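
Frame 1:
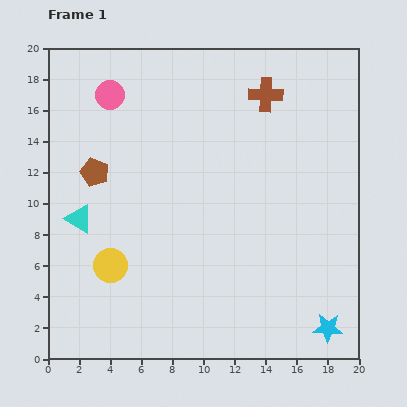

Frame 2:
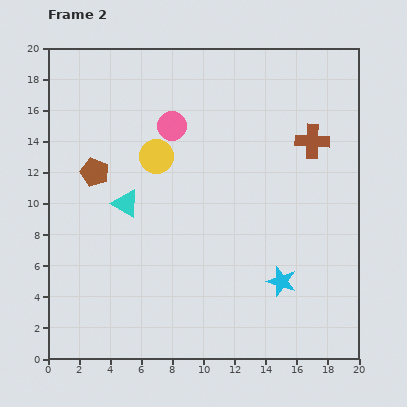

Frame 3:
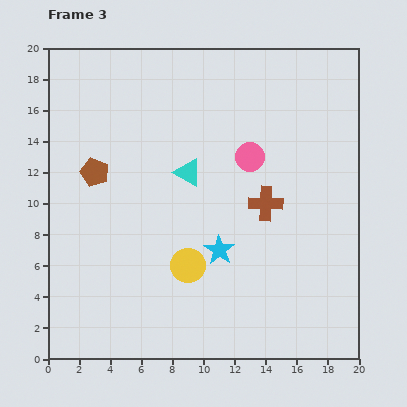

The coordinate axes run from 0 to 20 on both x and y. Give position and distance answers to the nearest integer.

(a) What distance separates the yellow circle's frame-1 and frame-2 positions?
8

The yellow circle moved from (4, 6) to (7, 13), a distance of √(3² + 7²) ≈ 8.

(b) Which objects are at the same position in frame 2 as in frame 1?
the brown pentagon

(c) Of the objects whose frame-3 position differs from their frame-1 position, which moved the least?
the yellow circle

(moved 5)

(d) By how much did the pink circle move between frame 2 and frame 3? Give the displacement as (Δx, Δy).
(5, -2)

The pink circle was at (8, 15) in frame 2 and (13, 13) in frame 3.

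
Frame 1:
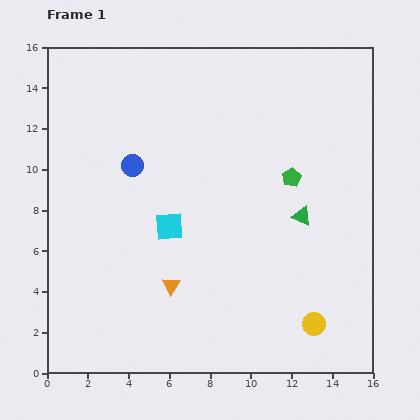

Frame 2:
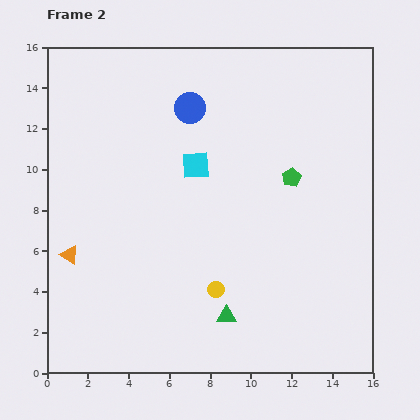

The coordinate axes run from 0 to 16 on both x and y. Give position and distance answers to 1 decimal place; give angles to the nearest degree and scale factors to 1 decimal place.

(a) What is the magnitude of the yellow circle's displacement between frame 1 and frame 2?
5.1

The yellow circle moved from (13.1, 2.4) to (8.3, 4.1), a distance of √(4.8² + 1.7²) ≈ 5.1.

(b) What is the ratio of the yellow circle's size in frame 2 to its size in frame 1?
0.8×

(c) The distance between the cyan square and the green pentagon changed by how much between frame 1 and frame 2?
-1.8

Distance in frame 1: 6.5. Distance in frame 2: 4.7.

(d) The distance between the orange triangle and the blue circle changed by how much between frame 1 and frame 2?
+3.1

Distance in frame 1: 6.2. Distance in frame 2: 9.3.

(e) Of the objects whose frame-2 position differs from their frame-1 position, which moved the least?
the cyan square

(moved 3.3)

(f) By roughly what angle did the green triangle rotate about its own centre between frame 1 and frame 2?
23° counter-clockwise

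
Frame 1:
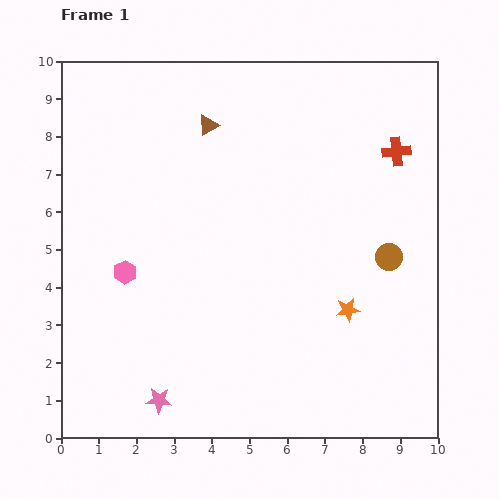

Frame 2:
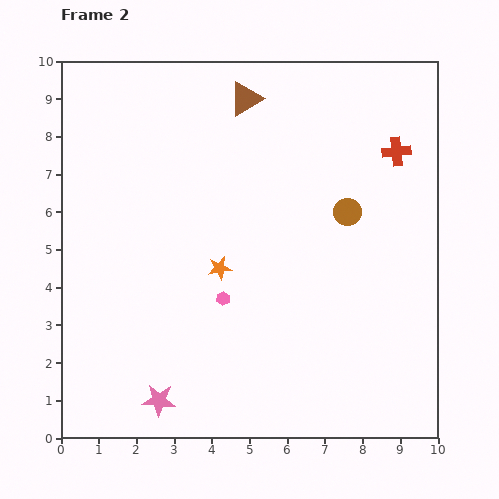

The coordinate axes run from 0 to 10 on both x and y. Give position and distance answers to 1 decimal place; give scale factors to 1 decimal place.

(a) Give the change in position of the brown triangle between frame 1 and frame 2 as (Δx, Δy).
(1.0, 0.7)

The brown triangle was at (3.9, 8.3) in frame 1 and (4.9, 9.0) in frame 2.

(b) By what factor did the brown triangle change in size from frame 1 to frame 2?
1.7×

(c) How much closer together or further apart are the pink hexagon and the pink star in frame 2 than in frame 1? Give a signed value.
-0.3

Distance in frame 1: 3.5. Distance in frame 2: 3.2.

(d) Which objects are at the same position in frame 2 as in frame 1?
the pink star, the red cross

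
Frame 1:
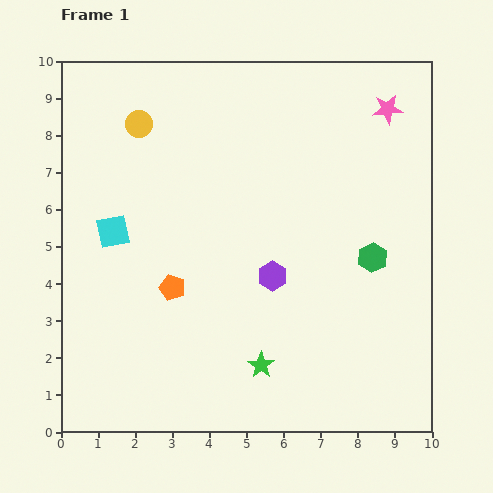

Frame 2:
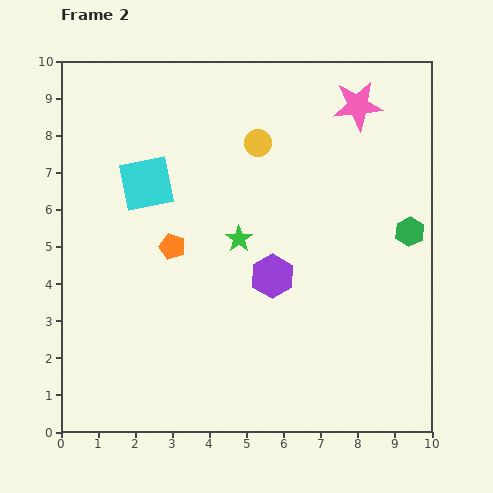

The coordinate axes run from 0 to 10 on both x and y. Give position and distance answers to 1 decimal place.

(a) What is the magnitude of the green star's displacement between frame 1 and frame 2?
3.5

The green star moved from (5.4, 1.8) to (4.8, 5.2), a distance of √(0.6² + 3.4²) ≈ 3.5.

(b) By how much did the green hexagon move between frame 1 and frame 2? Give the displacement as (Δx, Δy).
(1.0, 0.7)

The green hexagon was at (8.4, 4.7) in frame 1 and (9.4, 5.4) in frame 2.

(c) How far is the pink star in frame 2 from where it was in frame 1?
0.8

The pink star moved from (8.8, 8.7) to (8.0, 8.8), a distance of √(0.8² + 0.1²) ≈ 0.8.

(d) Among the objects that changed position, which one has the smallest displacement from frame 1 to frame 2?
the pink star

(moved 0.8)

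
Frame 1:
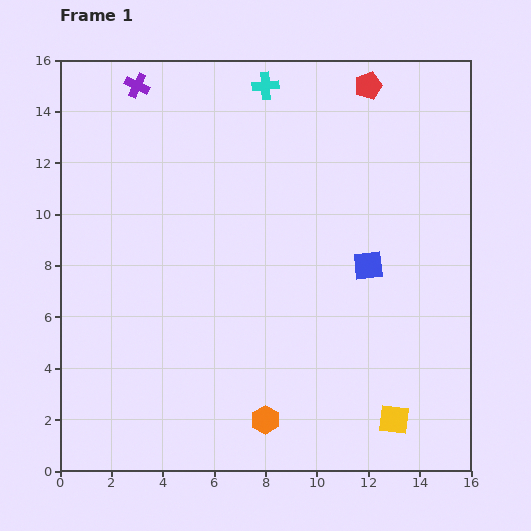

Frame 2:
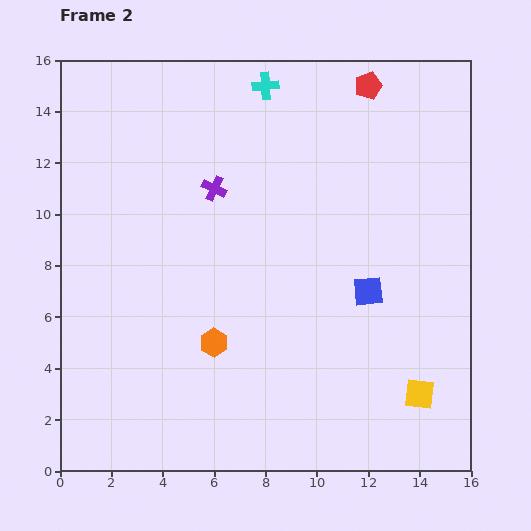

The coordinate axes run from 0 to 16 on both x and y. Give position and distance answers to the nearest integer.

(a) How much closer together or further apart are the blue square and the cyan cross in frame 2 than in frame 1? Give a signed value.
+1

Distance in frame 1: 8. Distance in frame 2: 9.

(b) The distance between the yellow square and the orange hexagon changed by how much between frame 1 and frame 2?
+3

Distance in frame 1: 5. Distance in frame 2: 8.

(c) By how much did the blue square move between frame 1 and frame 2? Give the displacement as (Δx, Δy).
(0, -1)

The blue square was at (12, 8) in frame 1 and (12, 7) in frame 2.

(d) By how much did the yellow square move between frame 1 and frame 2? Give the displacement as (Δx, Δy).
(1, 1)

The yellow square was at (13, 2) in frame 1 and (14, 3) in frame 2.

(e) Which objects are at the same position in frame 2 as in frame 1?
the cyan cross, the red pentagon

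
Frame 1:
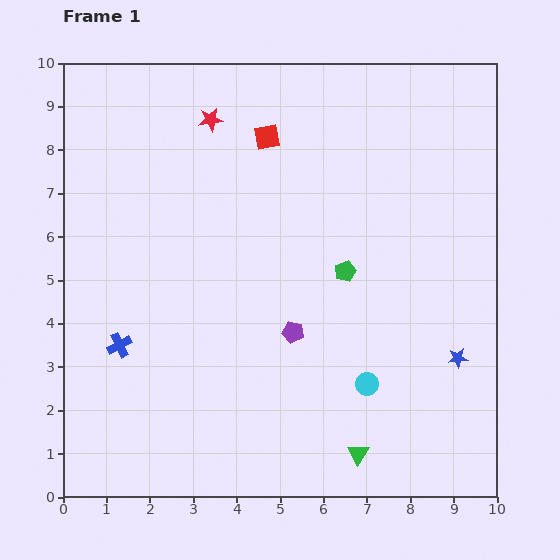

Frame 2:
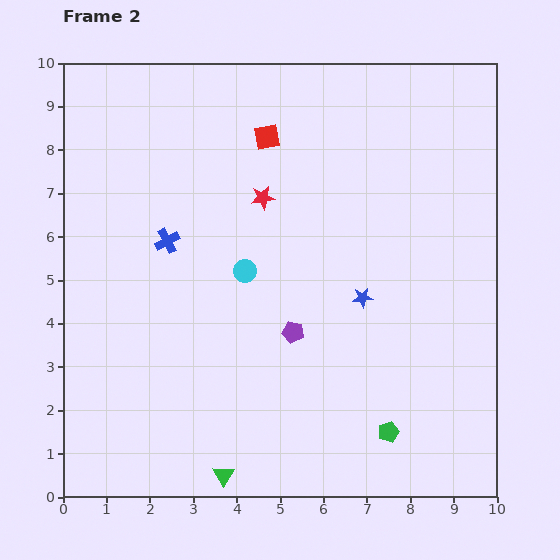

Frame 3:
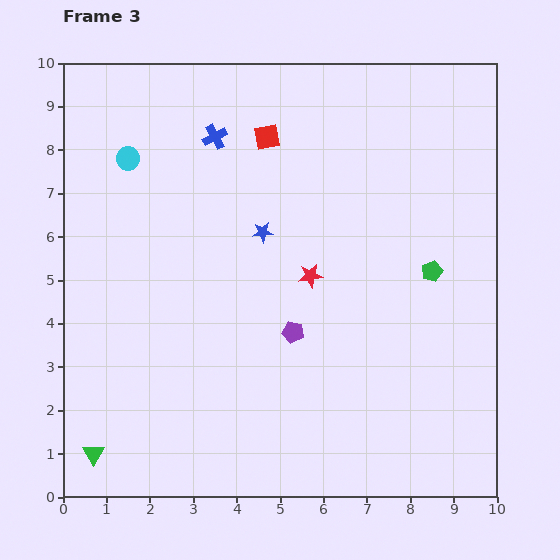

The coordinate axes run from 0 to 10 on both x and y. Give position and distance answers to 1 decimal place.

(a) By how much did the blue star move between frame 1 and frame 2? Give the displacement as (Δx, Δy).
(-2.2, 1.4)

The blue star was at (9.1, 3.2) in frame 1 and (6.9, 4.6) in frame 2.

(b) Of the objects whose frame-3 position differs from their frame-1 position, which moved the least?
the green pentagon

(moved 2.0)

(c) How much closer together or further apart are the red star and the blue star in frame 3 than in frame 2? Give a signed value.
-1.8

Distance in frame 2: 3.3. Distance in frame 3: 1.5.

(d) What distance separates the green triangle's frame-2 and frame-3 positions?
3.0

The green triangle moved from (3.7, 0.5) to (0.7, 1.0), a distance of √(3.0² + 0.5²) ≈ 3.0.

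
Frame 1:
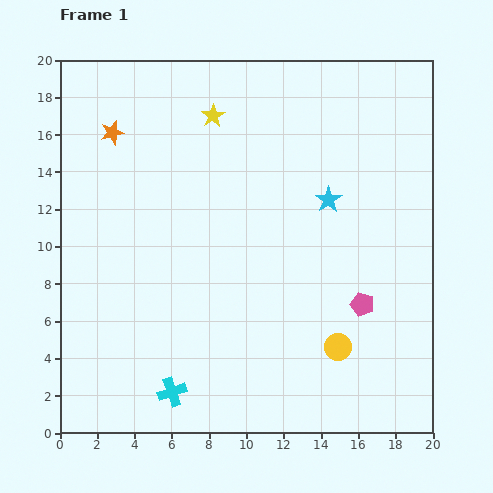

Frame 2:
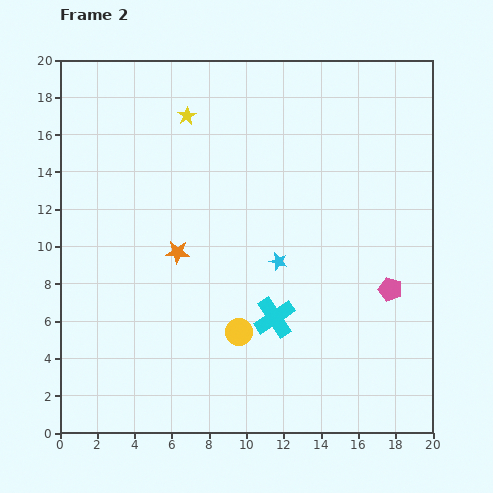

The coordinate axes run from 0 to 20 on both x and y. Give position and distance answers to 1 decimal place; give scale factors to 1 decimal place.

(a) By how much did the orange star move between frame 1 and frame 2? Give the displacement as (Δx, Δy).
(3.5, -6.4)

The orange star was at (2.8, 16.1) in frame 1 and (6.3, 9.7) in frame 2.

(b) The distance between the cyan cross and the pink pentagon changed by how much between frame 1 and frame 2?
-4.8

Distance in frame 1: 11.2. Distance in frame 2: 6.4.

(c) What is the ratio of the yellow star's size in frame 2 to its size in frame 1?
0.8×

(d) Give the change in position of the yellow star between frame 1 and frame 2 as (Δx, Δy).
(-1.4, 0.0)

The yellow star was at (8.2, 17.0) in frame 1 and (6.8, 17.0) in frame 2.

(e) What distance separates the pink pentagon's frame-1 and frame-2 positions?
1.7

The pink pentagon moved from (16.2, 6.9) to (17.7, 7.7), a distance of √(1.5² + 0.8²) ≈ 1.7.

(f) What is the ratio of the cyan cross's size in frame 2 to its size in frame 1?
1.4×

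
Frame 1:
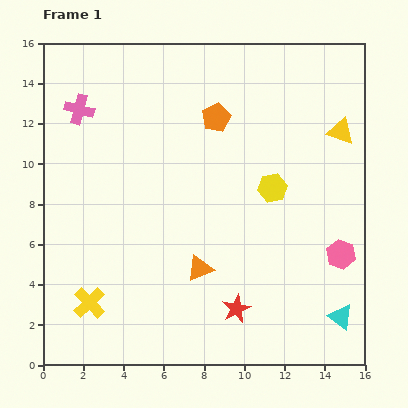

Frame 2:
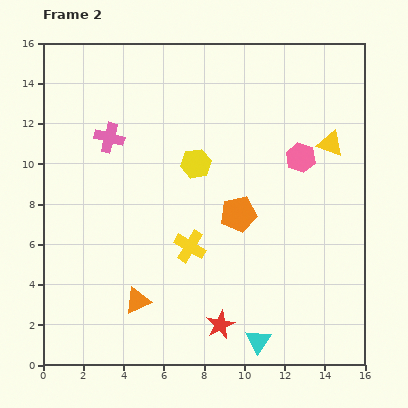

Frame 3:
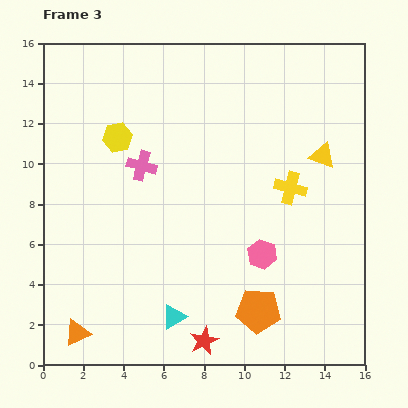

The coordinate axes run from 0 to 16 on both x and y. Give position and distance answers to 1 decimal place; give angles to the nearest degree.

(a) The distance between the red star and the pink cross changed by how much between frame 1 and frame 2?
-1.8

Distance in frame 1: 12.6. Distance in frame 2: 10.8.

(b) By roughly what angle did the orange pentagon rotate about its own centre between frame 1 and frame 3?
30° clockwise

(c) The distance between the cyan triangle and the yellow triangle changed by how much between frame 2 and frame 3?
+0.5

Distance in frame 2: 10.4. Distance in frame 3: 10.9.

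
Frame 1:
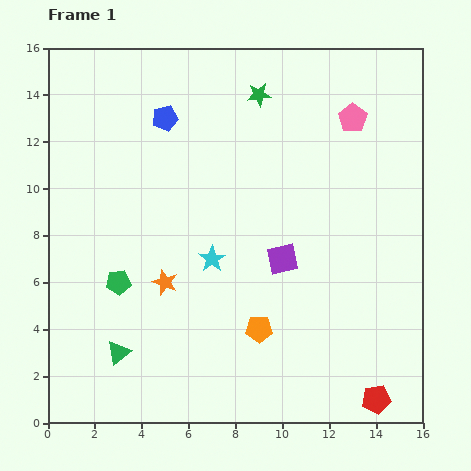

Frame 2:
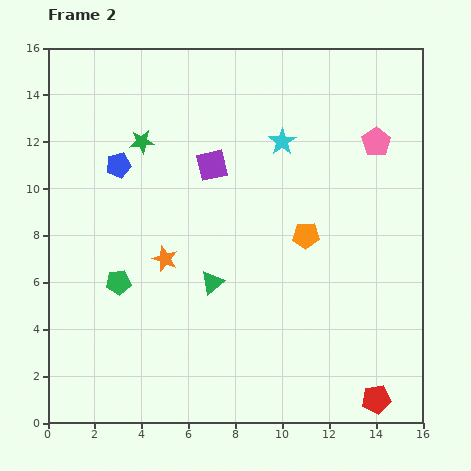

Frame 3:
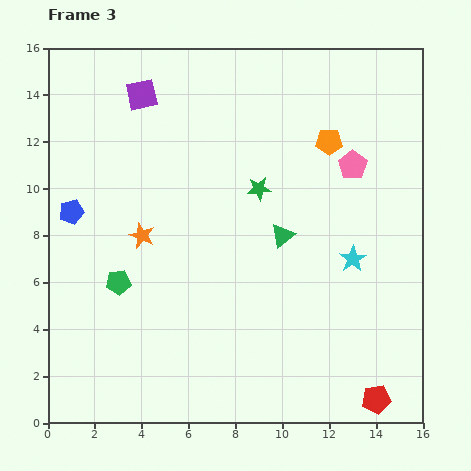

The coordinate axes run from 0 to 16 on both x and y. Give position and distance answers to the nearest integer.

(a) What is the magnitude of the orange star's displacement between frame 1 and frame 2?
1

The orange star moved from (5, 6) to (5, 7), a distance of √(0² + 1²) ≈ 1.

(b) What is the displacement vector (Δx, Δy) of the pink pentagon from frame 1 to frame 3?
(0, -2)

The pink pentagon was at (13, 13) in frame 1 and (13, 11) in frame 3.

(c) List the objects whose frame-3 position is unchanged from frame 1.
the red pentagon, the green pentagon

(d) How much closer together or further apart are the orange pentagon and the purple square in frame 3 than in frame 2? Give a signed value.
+3

Distance in frame 2: 5. Distance in frame 3: 8.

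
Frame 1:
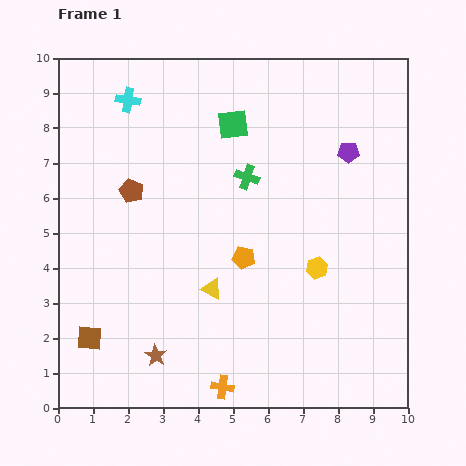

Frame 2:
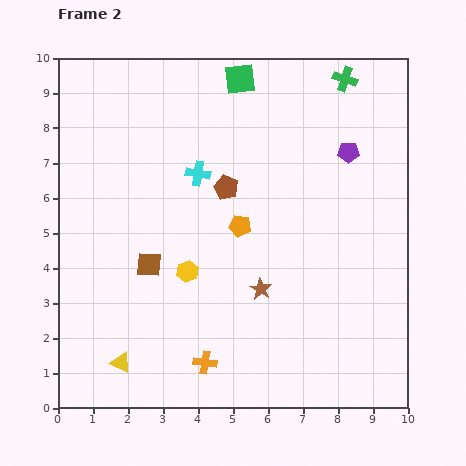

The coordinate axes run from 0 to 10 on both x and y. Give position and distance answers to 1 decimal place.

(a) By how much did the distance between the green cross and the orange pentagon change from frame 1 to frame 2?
+2.9

Distance in frame 1: 2.3. Distance in frame 2: 5.2.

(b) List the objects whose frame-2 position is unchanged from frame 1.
the purple pentagon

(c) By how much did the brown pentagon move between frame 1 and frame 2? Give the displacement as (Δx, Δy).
(2.7, 0.1)

The brown pentagon was at (2.1, 6.2) in frame 1 and (4.8, 6.3) in frame 2.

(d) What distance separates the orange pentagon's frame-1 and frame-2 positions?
0.9

The orange pentagon moved from (5.3, 4.3) to (5.2, 5.2), a distance of √(0.1² + 0.9²) ≈ 0.9.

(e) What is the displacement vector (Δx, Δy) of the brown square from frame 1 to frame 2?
(1.7, 2.1)

The brown square was at (0.9, 2.0) in frame 1 and (2.6, 4.1) in frame 2.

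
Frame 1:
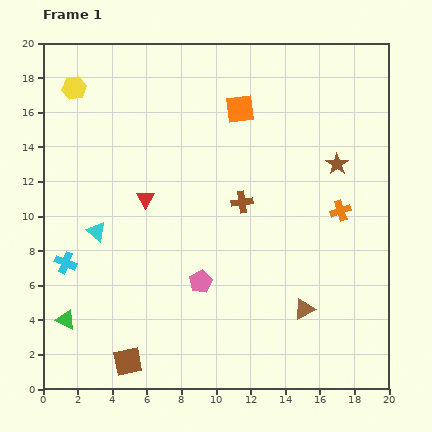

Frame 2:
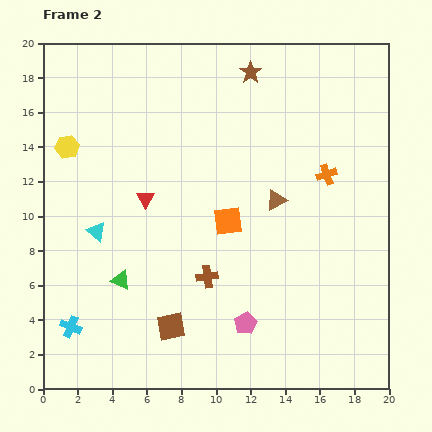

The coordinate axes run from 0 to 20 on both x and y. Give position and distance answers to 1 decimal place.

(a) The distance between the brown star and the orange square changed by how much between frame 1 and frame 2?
+2.3

Distance in frame 1: 6.4. Distance in frame 2: 8.7.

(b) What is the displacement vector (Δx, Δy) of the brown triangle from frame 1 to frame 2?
(-1.6, 6.3)

The brown triangle was at (15.1, 4.6) in frame 1 and (13.5, 10.9) in frame 2.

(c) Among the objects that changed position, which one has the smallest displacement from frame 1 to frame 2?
the orange cross

(moved 2.2)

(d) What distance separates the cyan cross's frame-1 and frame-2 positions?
3.7

The cyan cross moved from (1.3, 7.3) to (1.6, 3.6), a distance of √(0.3² + 3.7²) ≈ 3.7.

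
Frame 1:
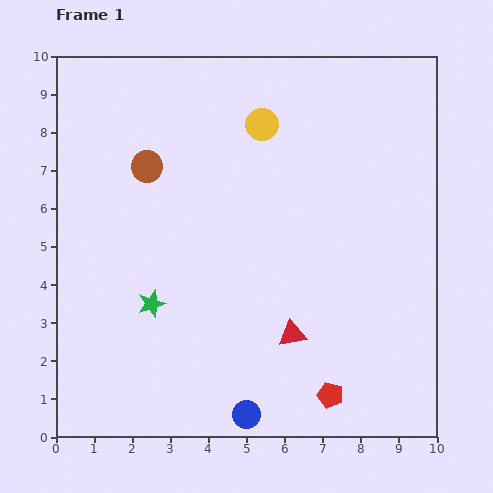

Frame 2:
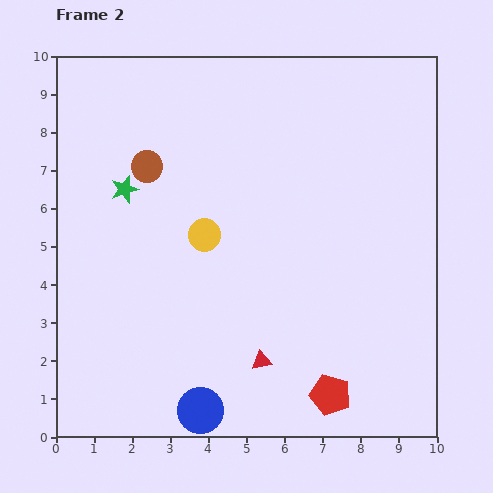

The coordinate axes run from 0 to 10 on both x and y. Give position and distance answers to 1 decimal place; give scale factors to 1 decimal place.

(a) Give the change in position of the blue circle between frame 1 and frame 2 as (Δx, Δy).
(-1.2, 0.1)

The blue circle was at (5.0, 0.6) in frame 1 and (3.8, 0.7) in frame 2.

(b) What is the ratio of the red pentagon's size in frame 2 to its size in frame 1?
1.6×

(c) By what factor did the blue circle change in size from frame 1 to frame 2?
1.7×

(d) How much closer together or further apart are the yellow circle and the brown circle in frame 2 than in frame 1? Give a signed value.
-0.9

Distance in frame 1: 3.2. Distance in frame 2: 2.3.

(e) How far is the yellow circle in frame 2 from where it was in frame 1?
3.3

The yellow circle moved from (5.4, 8.2) to (3.9, 5.3), a distance of √(1.5² + 2.9²) ≈ 3.3.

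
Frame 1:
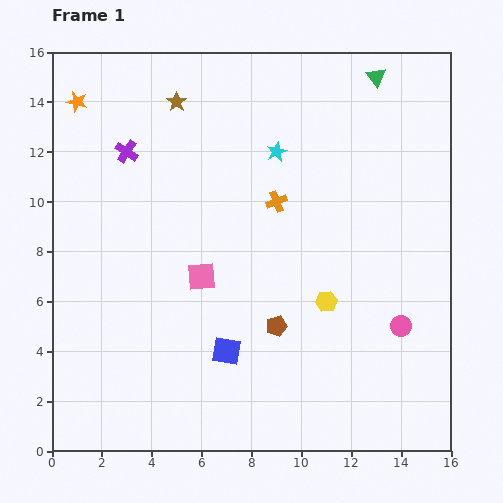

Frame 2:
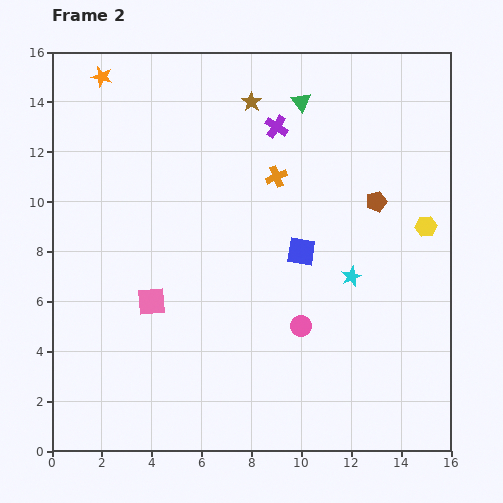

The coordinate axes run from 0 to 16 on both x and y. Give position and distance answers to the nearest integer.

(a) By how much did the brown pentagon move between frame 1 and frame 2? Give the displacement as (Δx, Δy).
(4, 5)

The brown pentagon was at (9, 5) in frame 1 and (13, 10) in frame 2.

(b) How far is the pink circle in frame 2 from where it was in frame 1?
4

The pink circle moved from (14, 5) to (10, 5), a distance of √(4² + 0²) ≈ 4.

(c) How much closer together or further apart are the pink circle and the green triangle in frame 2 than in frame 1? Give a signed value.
-1

Distance in frame 1: 10. Distance in frame 2: 9.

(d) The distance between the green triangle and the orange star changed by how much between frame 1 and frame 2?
-4

Distance in frame 1: 12. Distance in frame 2: 8.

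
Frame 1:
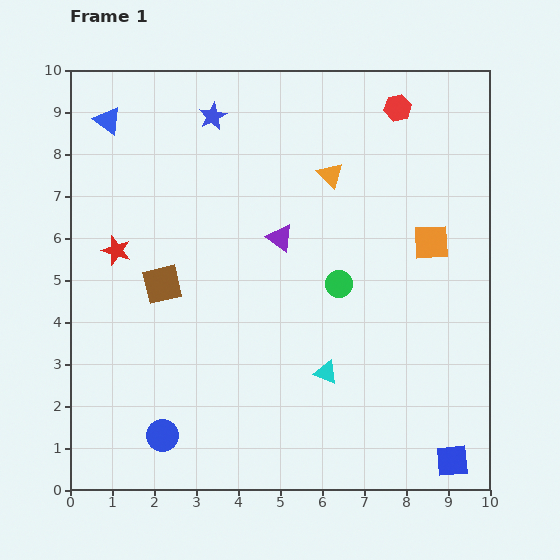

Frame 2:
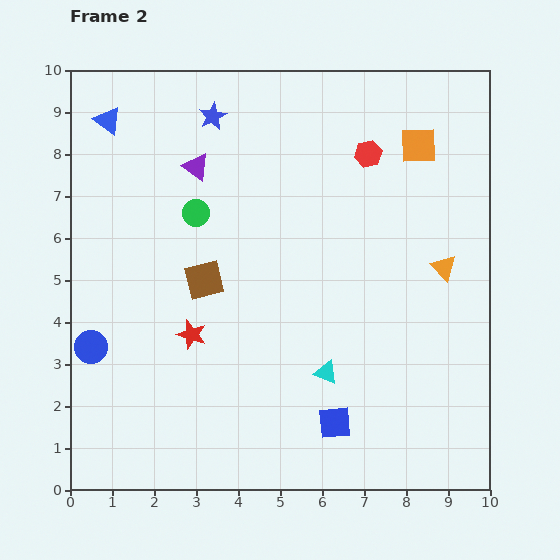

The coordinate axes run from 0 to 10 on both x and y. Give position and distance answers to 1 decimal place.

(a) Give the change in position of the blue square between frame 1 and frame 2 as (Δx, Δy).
(-2.8, 0.9)

The blue square was at (9.1, 0.7) in frame 1 and (6.3, 1.6) in frame 2.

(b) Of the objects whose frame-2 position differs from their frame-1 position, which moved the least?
the brown square

(moved 1.0)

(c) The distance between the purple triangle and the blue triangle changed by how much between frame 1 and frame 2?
-2.6

Distance in frame 1: 5.0. Distance in frame 2: 2.4.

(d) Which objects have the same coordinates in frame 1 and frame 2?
the blue triangle, the cyan triangle, the blue star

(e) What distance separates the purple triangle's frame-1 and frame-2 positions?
2.6

The purple triangle moved from (5.0, 6.0) to (3.0, 7.7), a distance of √(2.0² + 1.7²) ≈ 2.6.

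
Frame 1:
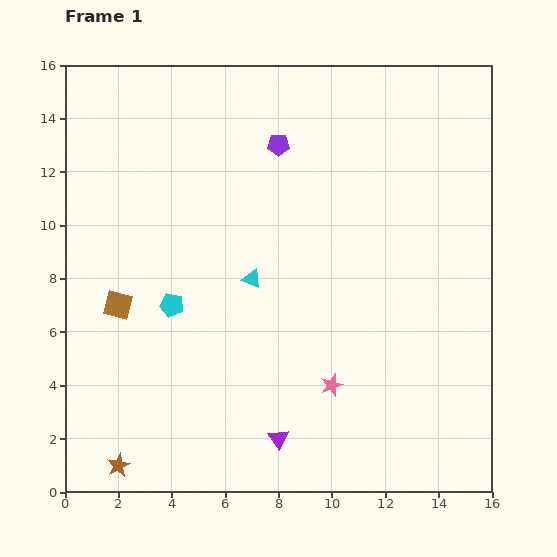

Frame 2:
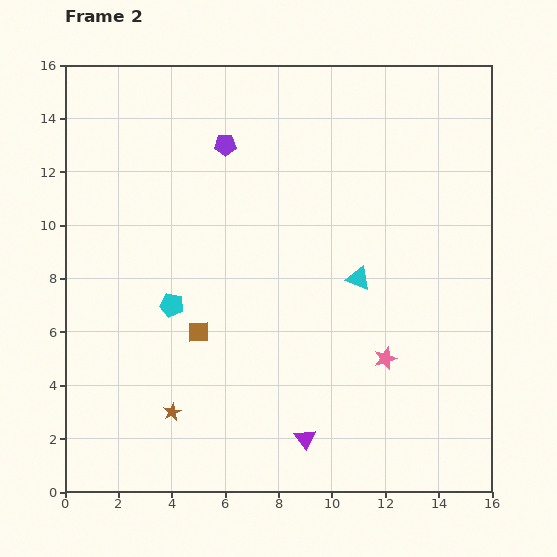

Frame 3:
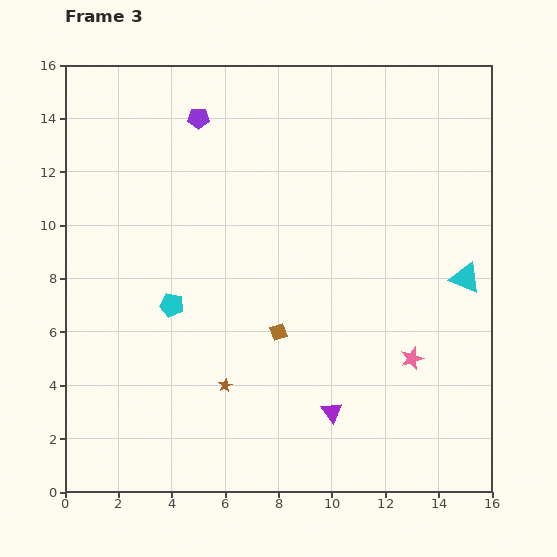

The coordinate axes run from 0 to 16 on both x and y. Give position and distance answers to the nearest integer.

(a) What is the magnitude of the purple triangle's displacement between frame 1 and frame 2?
1

The purple triangle moved from (8, 2) to (9, 2), a distance of √(1² + 0²) ≈ 1.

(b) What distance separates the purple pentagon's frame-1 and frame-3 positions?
3

The purple pentagon moved from (8, 13) to (5, 14), a distance of √(3² + 1²) ≈ 3.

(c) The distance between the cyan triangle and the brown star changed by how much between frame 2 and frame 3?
+1

Distance in frame 2: 9. Distance in frame 3: 10.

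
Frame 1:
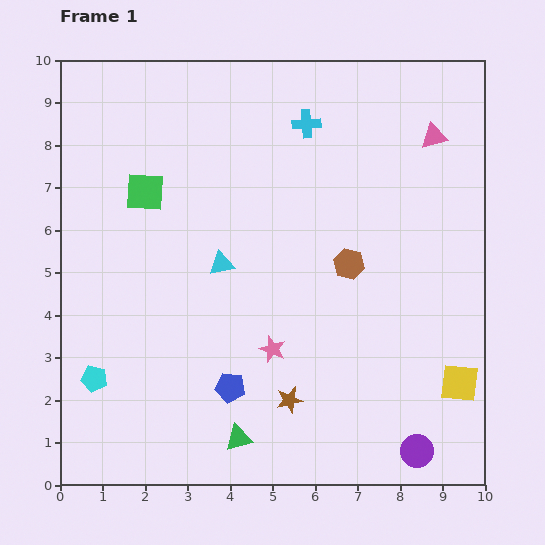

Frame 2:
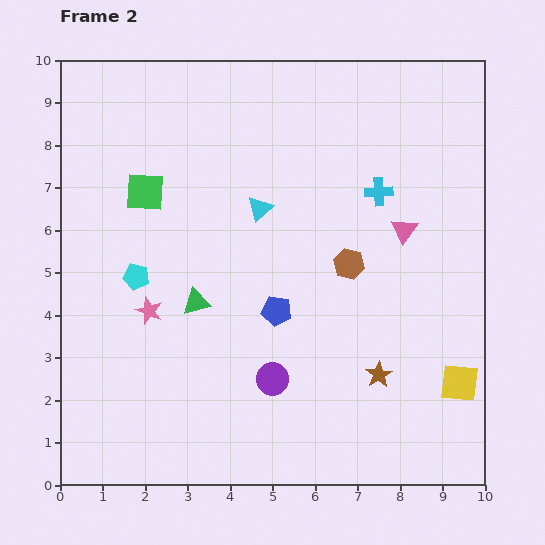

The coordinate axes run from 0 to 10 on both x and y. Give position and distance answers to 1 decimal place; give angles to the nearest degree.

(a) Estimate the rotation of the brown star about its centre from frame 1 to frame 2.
19° counter-clockwise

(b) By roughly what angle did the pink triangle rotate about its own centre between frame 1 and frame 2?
41° counter-clockwise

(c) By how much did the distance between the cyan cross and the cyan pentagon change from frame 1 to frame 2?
-1.8

Distance in frame 1: 7.8. Distance in frame 2: 6.0.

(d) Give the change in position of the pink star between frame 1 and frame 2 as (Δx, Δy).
(-2.9, 0.9)

The pink star was at (5.0, 3.2) in frame 1 and (2.1, 4.1) in frame 2.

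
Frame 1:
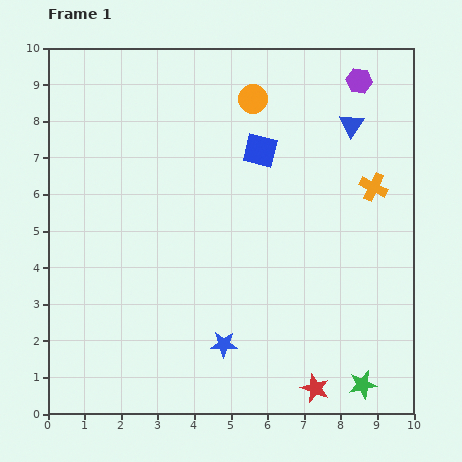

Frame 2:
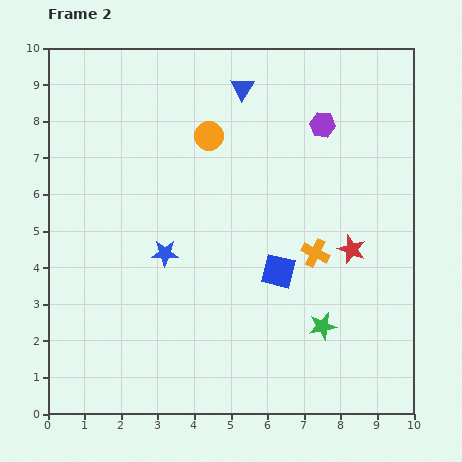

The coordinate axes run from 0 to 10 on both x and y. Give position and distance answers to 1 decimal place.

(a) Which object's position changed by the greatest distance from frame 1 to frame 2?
the red star

(moved 3.9; next 3.3)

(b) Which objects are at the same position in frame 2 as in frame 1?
none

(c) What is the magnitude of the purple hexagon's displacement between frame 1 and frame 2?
1.6

The purple hexagon moved from (8.5, 9.1) to (7.5, 7.9), a distance of √(1.0² + 1.2²) ≈ 1.6.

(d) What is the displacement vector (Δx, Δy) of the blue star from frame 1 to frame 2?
(-1.6, 2.5)

The blue star was at (4.8, 1.9) in frame 1 and (3.2, 4.4) in frame 2.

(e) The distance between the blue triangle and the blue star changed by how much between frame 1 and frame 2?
-1.9

Distance in frame 1: 6.9. Distance in frame 2: 5.0.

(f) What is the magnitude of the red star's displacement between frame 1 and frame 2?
3.9

The red star moved from (7.3, 0.7) to (8.3, 4.5), a distance of √(1.0² + 3.8²) ≈ 3.9.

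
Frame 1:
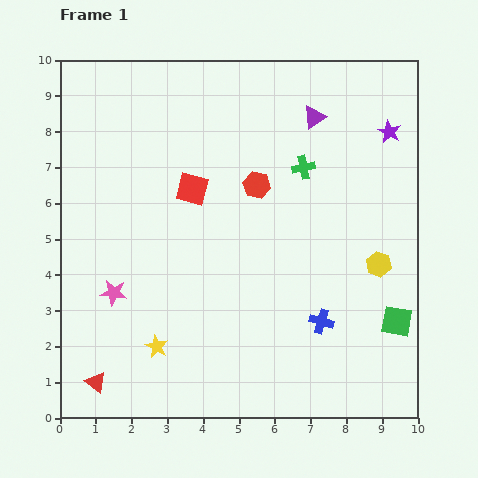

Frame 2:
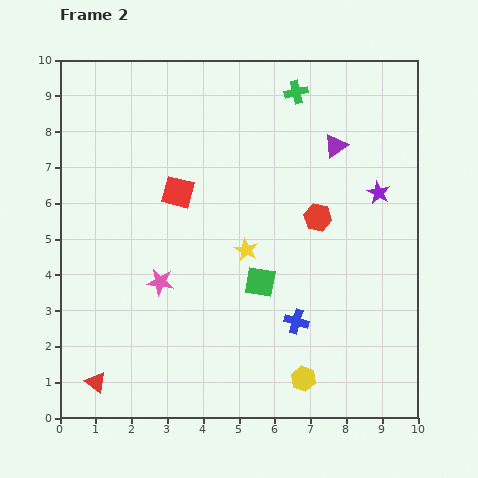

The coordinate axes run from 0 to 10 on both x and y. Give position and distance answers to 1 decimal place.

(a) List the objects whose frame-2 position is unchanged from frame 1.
the red triangle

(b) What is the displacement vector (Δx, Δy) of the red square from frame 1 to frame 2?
(-0.4, -0.1)

The red square was at (3.7, 6.4) in frame 1 and (3.3, 6.3) in frame 2.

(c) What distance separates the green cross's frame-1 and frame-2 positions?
2.1

The green cross moved from (6.8, 7.0) to (6.6, 9.1), a distance of √(0.2² + 2.1²) ≈ 2.1.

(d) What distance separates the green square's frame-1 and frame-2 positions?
4.0

The green square moved from (9.4, 2.7) to (5.6, 3.8), a distance of √(3.8² + 1.1²) ≈ 4.0.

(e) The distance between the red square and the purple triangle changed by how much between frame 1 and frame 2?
+0.7

Distance in frame 1: 3.9. Distance in frame 2: 4.6.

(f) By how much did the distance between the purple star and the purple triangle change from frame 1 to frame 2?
-0.3

Distance in frame 1: 2.1. Distance in frame 2: 1.8.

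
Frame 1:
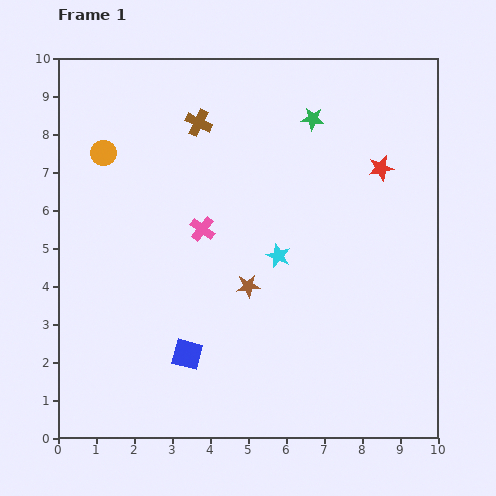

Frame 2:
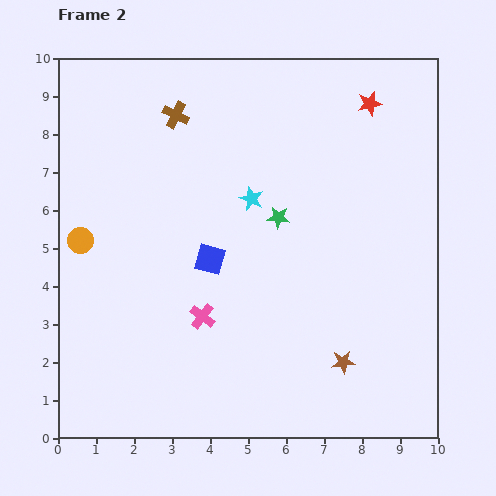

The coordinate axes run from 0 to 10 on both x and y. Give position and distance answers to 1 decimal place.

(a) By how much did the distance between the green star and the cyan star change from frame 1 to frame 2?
-2.8

Distance in frame 1: 3.7. Distance in frame 2: 0.9.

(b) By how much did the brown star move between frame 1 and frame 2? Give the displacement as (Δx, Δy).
(2.5, -2.0)

The brown star was at (5.0, 4.0) in frame 1 and (7.5, 2.0) in frame 2.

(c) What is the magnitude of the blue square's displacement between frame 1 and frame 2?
2.6

The blue square moved from (3.4, 2.2) to (4.0, 4.7), a distance of √(0.6² + 2.5²) ≈ 2.6.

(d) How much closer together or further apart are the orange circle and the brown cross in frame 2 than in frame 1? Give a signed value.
+1.5

Distance in frame 1: 2.6. Distance in frame 2: 4.1.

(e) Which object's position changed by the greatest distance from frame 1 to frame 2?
the brown star

(moved 3.2; next 2.8)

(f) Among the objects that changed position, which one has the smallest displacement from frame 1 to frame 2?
the brown cross

(moved 0.6)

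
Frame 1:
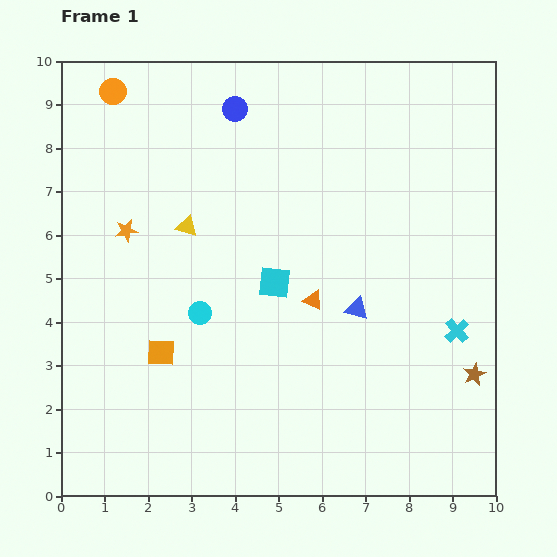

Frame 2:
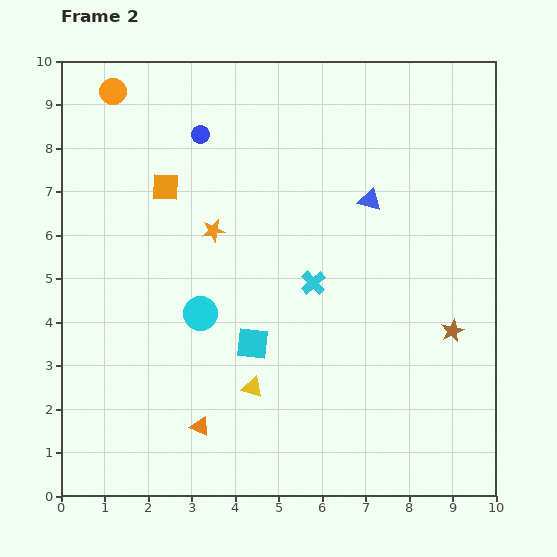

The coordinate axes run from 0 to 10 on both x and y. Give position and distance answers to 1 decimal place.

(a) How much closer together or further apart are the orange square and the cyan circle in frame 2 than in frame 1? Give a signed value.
+1.7

Distance in frame 1: 1.3. Distance in frame 2: 3.0.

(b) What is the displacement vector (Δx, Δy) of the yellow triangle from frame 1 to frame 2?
(1.5, -3.7)

The yellow triangle was at (2.9, 6.2) in frame 1 and (4.4, 2.5) in frame 2.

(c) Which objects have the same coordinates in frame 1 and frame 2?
the cyan circle, the orange circle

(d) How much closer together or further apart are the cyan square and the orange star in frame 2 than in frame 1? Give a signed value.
-0.8

Distance in frame 1: 3.6. Distance in frame 2: 2.8.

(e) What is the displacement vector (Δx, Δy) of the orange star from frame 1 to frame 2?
(2.0, 0.0)

The orange star was at (1.5, 6.1) in frame 1 and (3.5, 6.1) in frame 2.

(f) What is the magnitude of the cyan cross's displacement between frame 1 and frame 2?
3.5

The cyan cross moved from (9.1, 3.8) to (5.8, 4.9), a distance of √(3.3² + 1.1²) ≈ 3.5.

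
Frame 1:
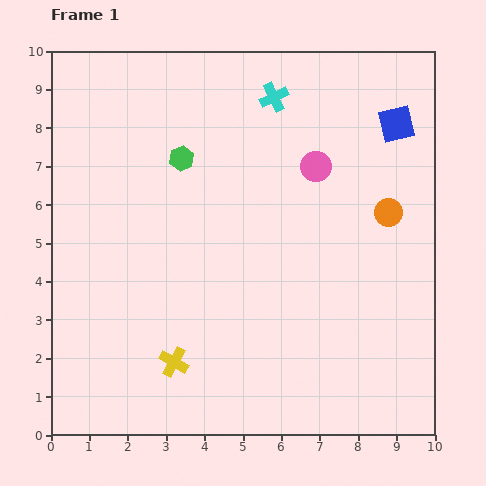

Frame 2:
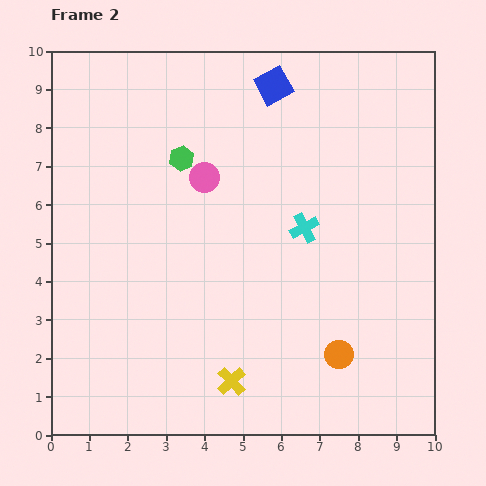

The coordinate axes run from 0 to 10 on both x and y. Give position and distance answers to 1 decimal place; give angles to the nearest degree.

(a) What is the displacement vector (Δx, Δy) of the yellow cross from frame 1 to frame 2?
(1.5, -0.5)

The yellow cross was at (3.2, 1.9) in frame 1 and (4.7, 1.4) in frame 2.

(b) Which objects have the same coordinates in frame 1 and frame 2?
the green hexagon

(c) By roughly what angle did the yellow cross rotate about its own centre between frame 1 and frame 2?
19° clockwise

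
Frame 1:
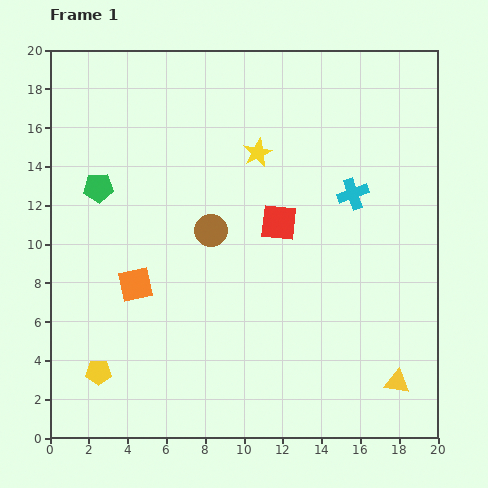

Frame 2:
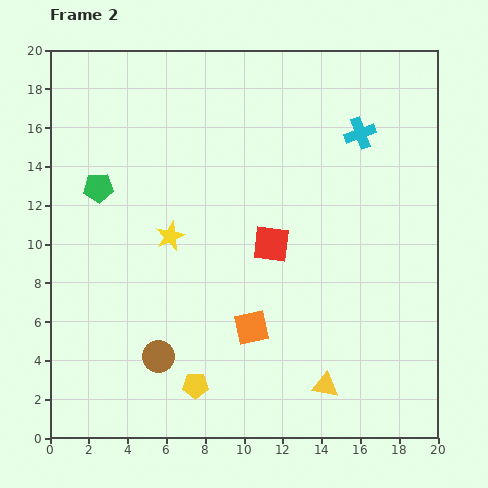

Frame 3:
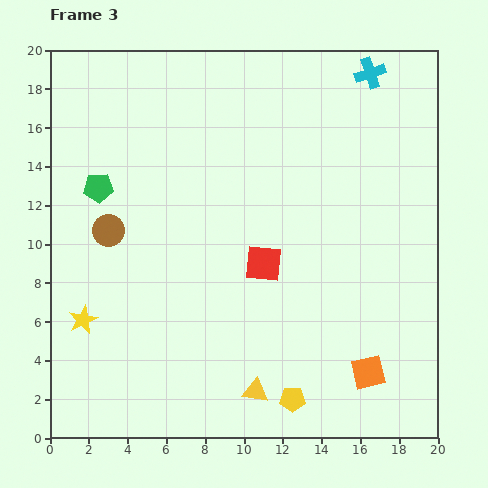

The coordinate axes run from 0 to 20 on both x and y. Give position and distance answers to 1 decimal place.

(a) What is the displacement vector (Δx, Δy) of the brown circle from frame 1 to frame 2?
(-2.7, -6.5)

The brown circle was at (8.3, 10.7) in frame 1 and (5.6, 4.2) in frame 2.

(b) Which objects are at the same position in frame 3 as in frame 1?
the green pentagon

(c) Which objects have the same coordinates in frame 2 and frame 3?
the green pentagon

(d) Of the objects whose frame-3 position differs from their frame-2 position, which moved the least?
the red square

(moved 1.1)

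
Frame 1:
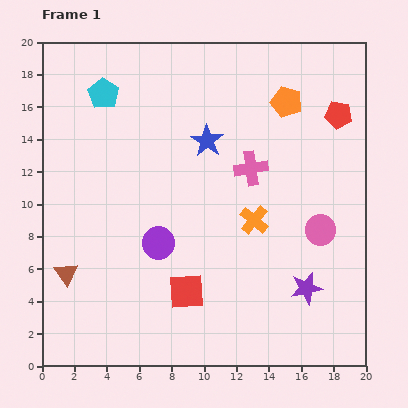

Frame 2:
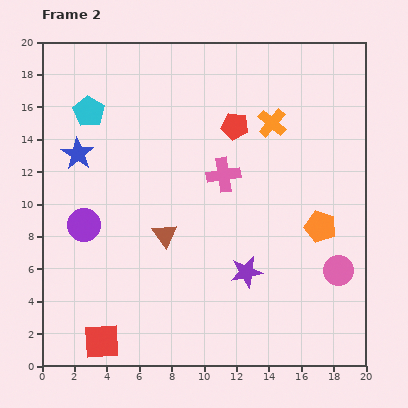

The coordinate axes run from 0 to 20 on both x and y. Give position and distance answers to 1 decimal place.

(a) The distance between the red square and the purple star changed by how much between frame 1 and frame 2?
+2.5

Distance in frame 1: 7.4. Distance in frame 2: 9.9.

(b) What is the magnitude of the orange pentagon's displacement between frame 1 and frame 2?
8.0

The orange pentagon moved from (15.1, 16.3) to (17.2, 8.6), a distance of √(2.1² + 7.7²) ≈ 8.0.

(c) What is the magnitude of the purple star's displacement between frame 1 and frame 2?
3.8

The purple star moved from (16.3, 4.8) to (12.6, 5.8), a distance of √(3.7² + 1.0²) ≈ 3.8.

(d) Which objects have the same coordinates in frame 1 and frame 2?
none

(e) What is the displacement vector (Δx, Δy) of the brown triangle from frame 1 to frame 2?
(6.1, 2.4)

The brown triangle was at (1.5, 5.7) in frame 1 and (7.6, 8.1) in frame 2.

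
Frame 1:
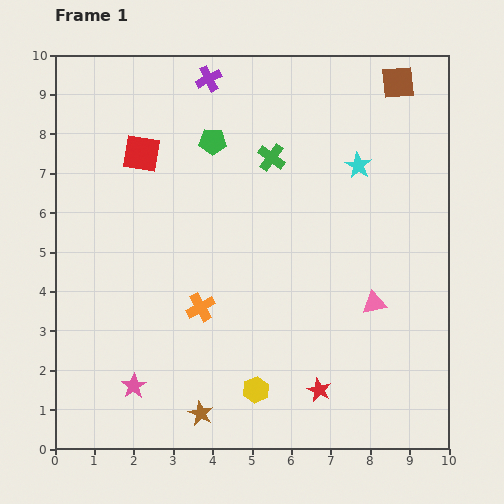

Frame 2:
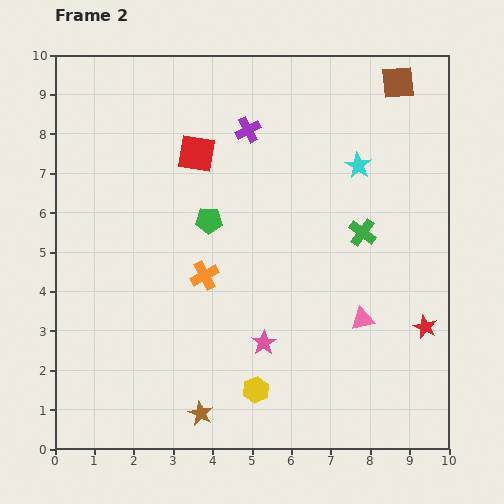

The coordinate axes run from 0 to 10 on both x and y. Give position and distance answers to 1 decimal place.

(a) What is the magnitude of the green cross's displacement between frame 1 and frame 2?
3.0

The green cross moved from (5.5, 7.4) to (7.8, 5.5), a distance of √(2.3² + 1.9²) ≈ 3.0.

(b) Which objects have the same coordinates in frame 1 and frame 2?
the yellow hexagon, the brown square, the brown star, the cyan star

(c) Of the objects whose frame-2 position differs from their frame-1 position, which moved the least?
the pink triangle

(moved 0.5)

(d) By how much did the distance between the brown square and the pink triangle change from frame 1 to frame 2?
+0.5

Distance in frame 1: 5.6. Distance in frame 2: 6.1.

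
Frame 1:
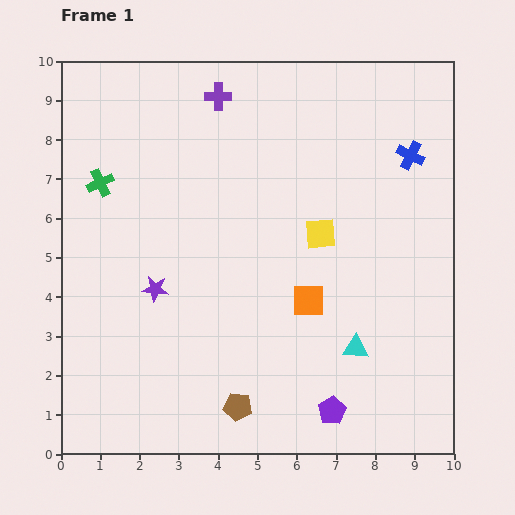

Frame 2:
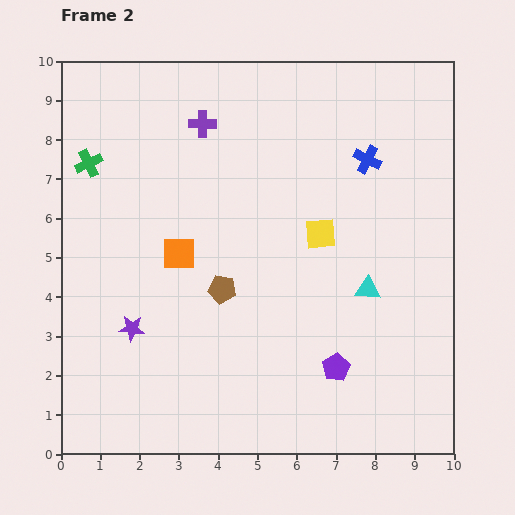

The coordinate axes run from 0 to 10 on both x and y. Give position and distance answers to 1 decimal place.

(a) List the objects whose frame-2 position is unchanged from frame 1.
the yellow square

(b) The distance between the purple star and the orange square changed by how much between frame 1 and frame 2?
-1.7

Distance in frame 1: 3.9. Distance in frame 2: 2.2.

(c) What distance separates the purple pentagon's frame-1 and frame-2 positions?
1.1

The purple pentagon moved from (6.9, 1.1) to (7.0, 2.2), a distance of √(0.1² + 1.1²) ≈ 1.1.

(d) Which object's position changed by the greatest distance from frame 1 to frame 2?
the orange square

(moved 3.5; next 3.0)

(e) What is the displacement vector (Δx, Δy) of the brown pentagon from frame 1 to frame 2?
(-0.4, 3.0)

The brown pentagon was at (4.5, 1.2) in frame 1 and (4.1, 4.2) in frame 2.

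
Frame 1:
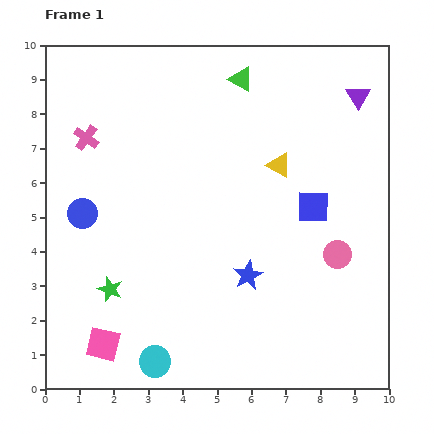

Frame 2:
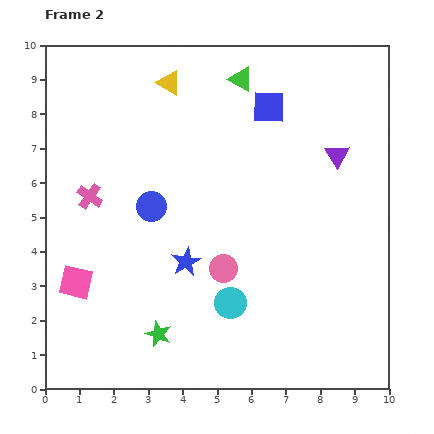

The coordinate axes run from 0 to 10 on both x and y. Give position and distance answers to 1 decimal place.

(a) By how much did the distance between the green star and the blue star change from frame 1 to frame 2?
-1.8

Distance in frame 1: 4.0. Distance in frame 2: 2.2.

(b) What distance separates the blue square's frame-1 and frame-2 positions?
3.2

The blue square moved from (7.8, 5.3) to (6.5, 8.2), a distance of √(1.3² + 2.9²) ≈ 3.2.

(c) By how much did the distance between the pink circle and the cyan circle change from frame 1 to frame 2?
-5.1

Distance in frame 1: 6.1. Distance in frame 2: 1.0.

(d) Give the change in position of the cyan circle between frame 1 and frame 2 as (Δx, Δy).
(2.2, 1.7)

The cyan circle was at (3.2, 0.8) in frame 1 and (5.4, 2.5) in frame 2.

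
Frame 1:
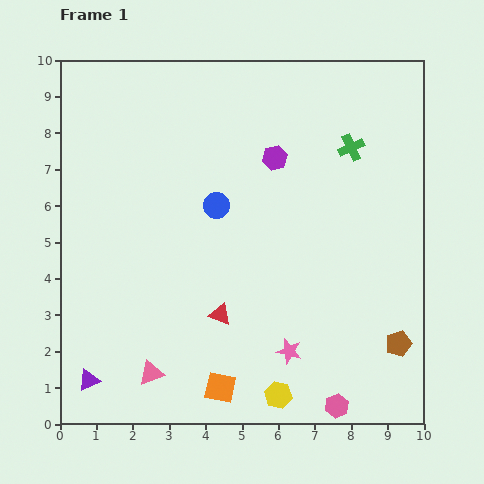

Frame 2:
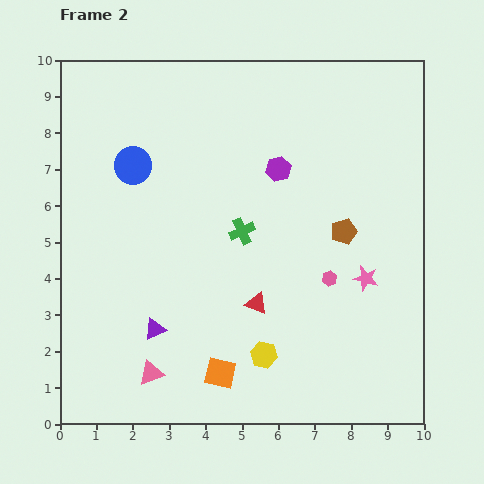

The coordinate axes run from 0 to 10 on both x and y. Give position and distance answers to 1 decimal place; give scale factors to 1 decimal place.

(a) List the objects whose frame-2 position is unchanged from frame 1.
the pink triangle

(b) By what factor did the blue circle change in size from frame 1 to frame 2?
1.4×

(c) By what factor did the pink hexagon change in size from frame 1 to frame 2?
0.6×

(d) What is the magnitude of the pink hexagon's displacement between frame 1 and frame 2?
3.5

The pink hexagon moved from (7.6, 0.5) to (7.4, 4.0), a distance of √(0.2² + 3.5²) ≈ 3.5.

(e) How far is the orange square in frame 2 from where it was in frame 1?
0.4

The orange square moved from (4.4, 1.0) to (4.4, 1.4), a distance of √(0.0² + 0.4²) ≈ 0.4.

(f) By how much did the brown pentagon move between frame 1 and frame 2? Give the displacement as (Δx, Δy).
(-1.5, 3.1)

The brown pentagon was at (9.3, 2.2) in frame 1 and (7.8, 5.3) in frame 2.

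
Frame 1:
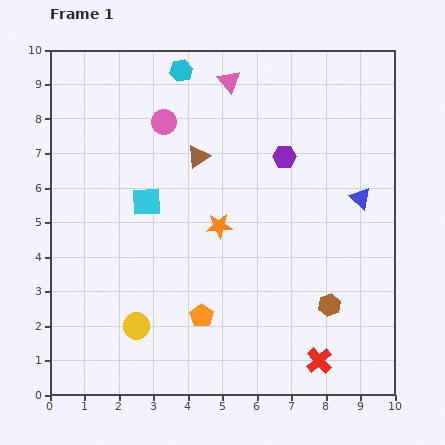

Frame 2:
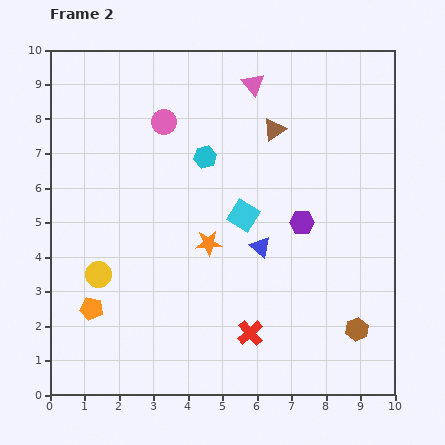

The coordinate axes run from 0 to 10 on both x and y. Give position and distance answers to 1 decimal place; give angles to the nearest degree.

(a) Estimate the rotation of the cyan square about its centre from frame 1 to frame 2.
35° clockwise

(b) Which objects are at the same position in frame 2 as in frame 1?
the pink circle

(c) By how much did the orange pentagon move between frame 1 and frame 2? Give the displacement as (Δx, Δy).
(-3.2, 0.2)

The orange pentagon was at (4.4, 2.3) in frame 1 and (1.2, 2.5) in frame 2.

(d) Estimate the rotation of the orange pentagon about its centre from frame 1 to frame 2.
21° counter-clockwise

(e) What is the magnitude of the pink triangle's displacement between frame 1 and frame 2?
0.7

The pink triangle moved from (5.2, 9.1) to (5.9, 9.0), a distance of √(0.7² + 0.1²) ≈ 0.7.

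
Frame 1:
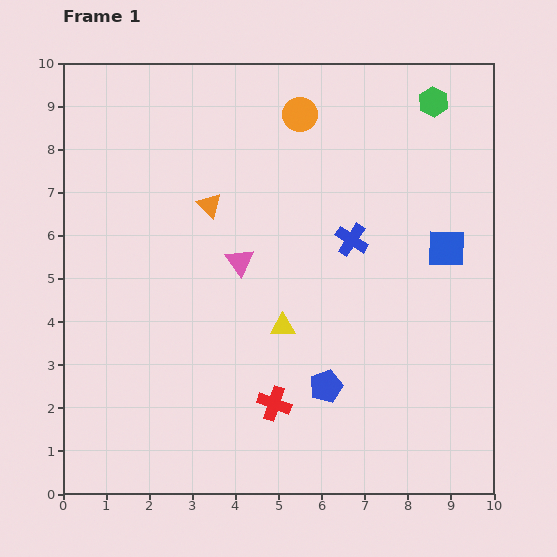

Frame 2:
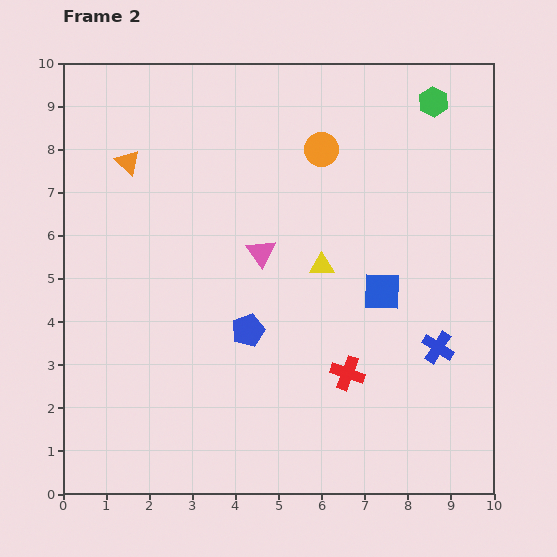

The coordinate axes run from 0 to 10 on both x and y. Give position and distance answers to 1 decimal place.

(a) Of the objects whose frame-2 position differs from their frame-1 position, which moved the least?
the pink triangle

(moved 0.5)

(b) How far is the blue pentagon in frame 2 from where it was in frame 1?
2.2

The blue pentagon moved from (6.1, 2.5) to (4.3, 3.8), a distance of √(1.8² + 1.3²) ≈ 2.2.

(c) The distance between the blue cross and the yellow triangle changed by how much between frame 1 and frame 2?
+0.7

Distance in frame 1: 2.6. Distance in frame 2: 3.3.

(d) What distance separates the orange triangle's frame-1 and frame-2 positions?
2.1

The orange triangle moved from (3.4, 6.7) to (1.5, 7.7), a distance of √(1.9² + 1.0²) ≈ 2.1.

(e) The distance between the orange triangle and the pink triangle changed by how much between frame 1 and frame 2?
+2.2

Distance in frame 1: 1.5. Distance in frame 2: 3.7.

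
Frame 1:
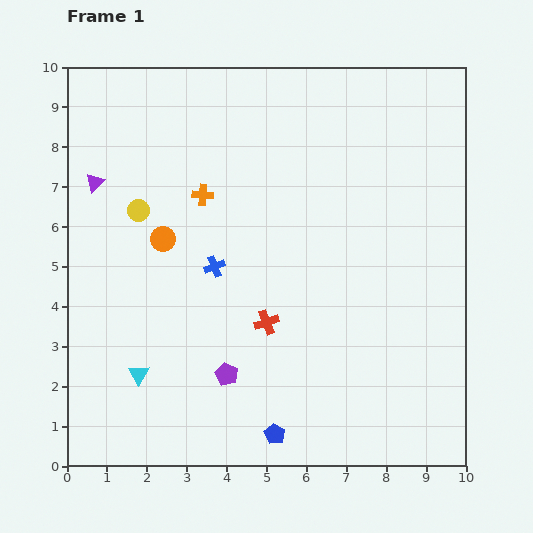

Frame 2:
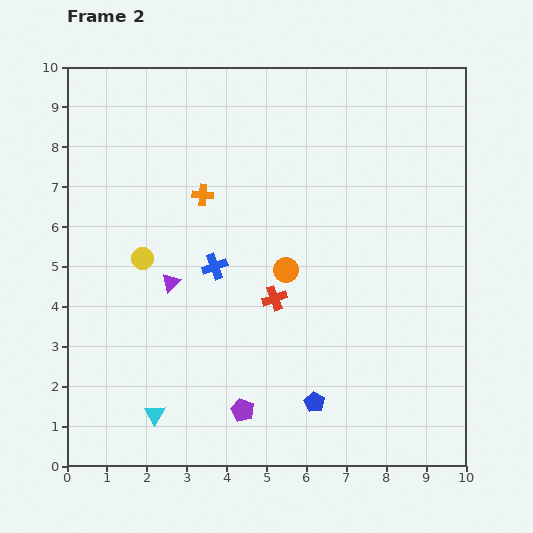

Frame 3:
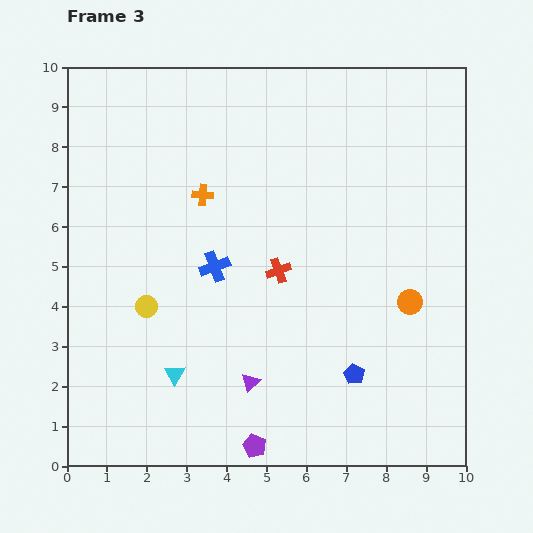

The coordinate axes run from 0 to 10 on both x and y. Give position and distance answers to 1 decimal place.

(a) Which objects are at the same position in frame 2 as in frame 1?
the orange cross, the blue cross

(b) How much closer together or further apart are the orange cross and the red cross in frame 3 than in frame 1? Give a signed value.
-0.9

Distance in frame 1: 3.6. Distance in frame 3: 2.7.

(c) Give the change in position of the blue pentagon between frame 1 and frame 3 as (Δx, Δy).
(2.0, 1.5)

The blue pentagon was at (5.2, 0.8) in frame 1 and (7.2, 2.3) in frame 3.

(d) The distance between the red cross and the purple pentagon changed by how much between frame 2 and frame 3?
+1.5

Distance in frame 2: 2.9. Distance in frame 3: 4.4.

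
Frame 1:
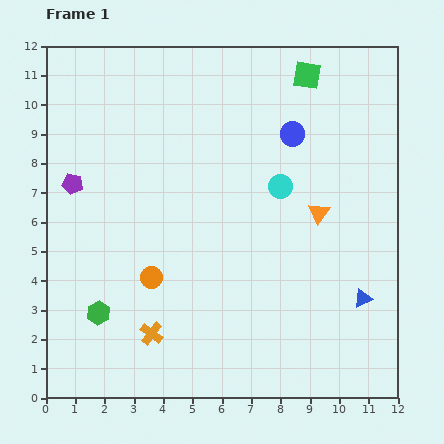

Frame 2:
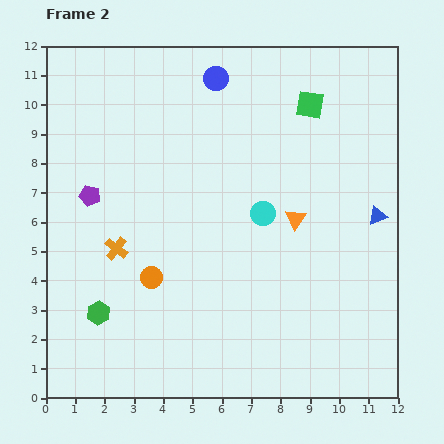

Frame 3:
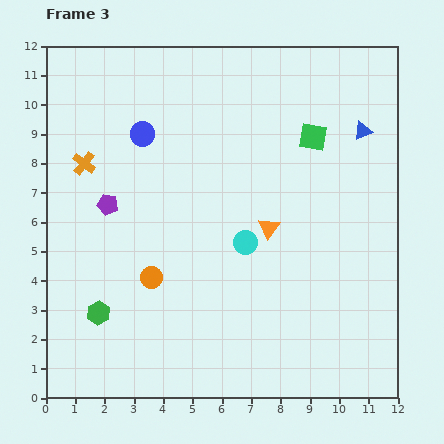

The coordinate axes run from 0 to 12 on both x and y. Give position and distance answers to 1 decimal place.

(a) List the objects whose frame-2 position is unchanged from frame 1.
the green hexagon, the orange circle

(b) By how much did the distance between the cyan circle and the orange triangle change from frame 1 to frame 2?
-0.5

Distance in frame 1: 1.6. Distance in frame 2: 1.1.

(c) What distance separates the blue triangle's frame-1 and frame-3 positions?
5.7

The blue triangle moved from (10.8, 3.4) to (10.8, 9.1), a distance of √(0.0² + 5.7²) ≈ 5.7.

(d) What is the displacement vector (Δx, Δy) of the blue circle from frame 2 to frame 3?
(-2.5, -1.9)

The blue circle was at (5.8, 10.9) in frame 2 and (3.3, 9.0) in frame 3.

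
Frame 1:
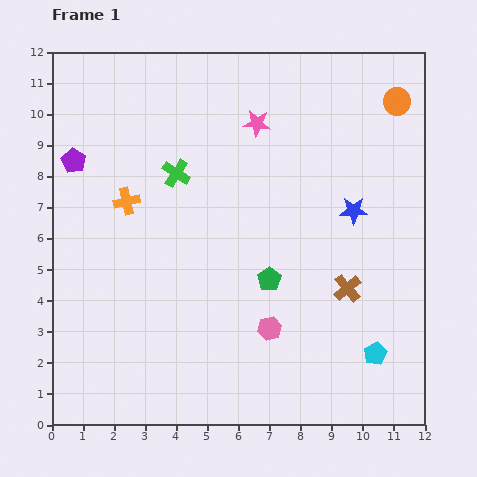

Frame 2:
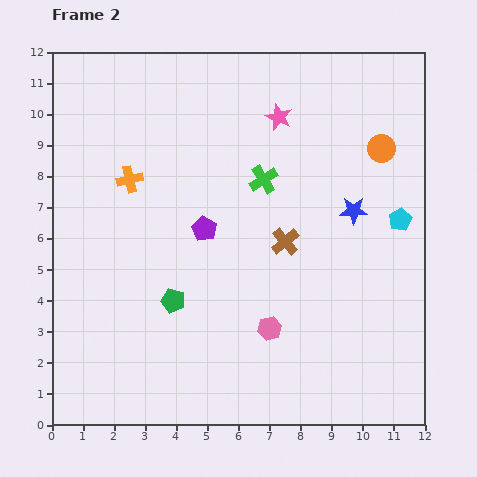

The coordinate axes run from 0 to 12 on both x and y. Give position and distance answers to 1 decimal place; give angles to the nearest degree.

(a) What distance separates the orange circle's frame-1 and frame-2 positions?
1.6

The orange circle moved from (11.1, 10.4) to (10.6, 8.9), a distance of √(0.5² + 1.5²) ≈ 1.6.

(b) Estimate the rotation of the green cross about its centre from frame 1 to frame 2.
24° clockwise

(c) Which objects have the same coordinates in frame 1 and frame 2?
the pink hexagon, the blue star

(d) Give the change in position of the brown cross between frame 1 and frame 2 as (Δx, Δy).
(-2.0, 1.5)

The brown cross was at (9.5, 4.4) in frame 1 and (7.5, 5.9) in frame 2.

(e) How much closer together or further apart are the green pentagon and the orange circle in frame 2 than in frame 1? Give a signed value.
+1.3

Distance in frame 1: 7.0. Distance in frame 2: 8.3.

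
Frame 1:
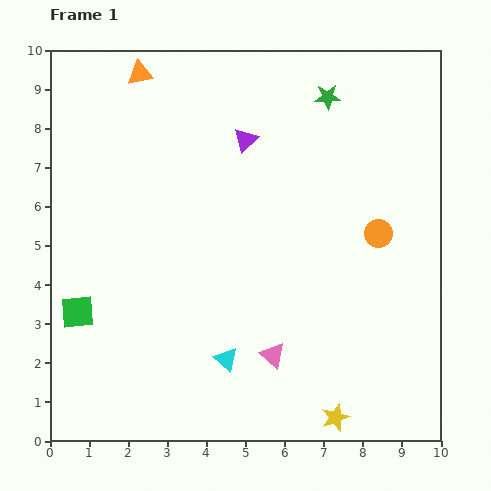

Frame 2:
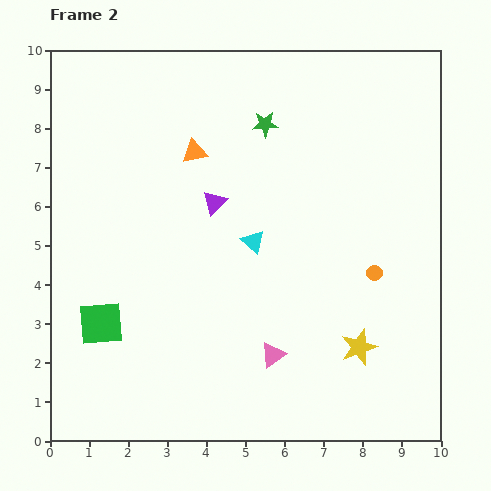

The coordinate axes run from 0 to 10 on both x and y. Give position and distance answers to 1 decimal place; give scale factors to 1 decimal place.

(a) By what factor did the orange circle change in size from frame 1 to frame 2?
0.6×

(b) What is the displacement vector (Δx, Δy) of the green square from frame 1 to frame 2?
(0.6, -0.3)

The green square was at (0.7, 3.3) in frame 1 and (1.3, 3.0) in frame 2.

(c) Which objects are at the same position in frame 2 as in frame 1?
the pink triangle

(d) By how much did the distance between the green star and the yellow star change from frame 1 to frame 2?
-2.0

Distance in frame 1: 8.2. Distance in frame 2: 6.2.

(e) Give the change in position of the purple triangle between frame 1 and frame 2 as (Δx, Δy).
(-0.8, -1.6)

The purple triangle was at (5.0, 7.7) in frame 1 and (4.2, 6.1) in frame 2.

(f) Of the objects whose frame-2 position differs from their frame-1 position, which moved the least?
the green square

(moved 0.7)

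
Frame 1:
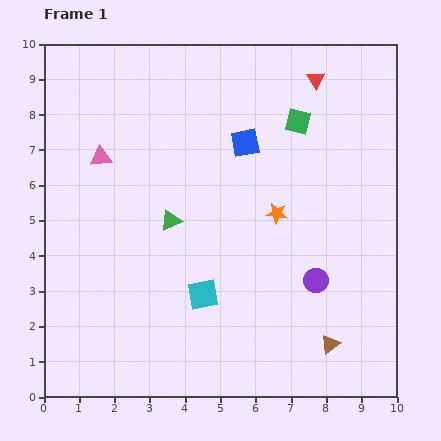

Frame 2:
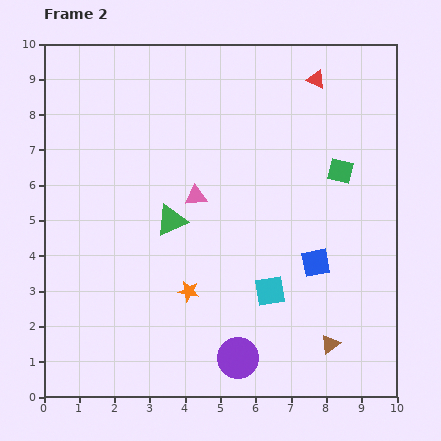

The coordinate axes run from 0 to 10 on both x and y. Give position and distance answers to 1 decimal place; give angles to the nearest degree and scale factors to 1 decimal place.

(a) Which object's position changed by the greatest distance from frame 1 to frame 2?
the blue square

(moved 3.9; next 3.3)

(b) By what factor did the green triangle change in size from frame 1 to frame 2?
1.5×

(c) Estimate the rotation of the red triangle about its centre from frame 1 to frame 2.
34° counter-clockwise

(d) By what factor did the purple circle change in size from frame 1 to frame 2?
1.7×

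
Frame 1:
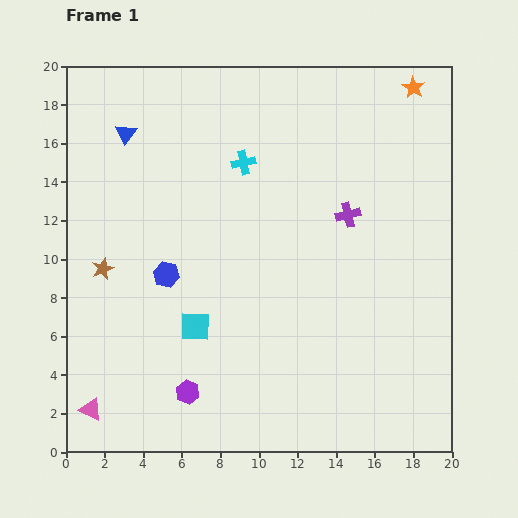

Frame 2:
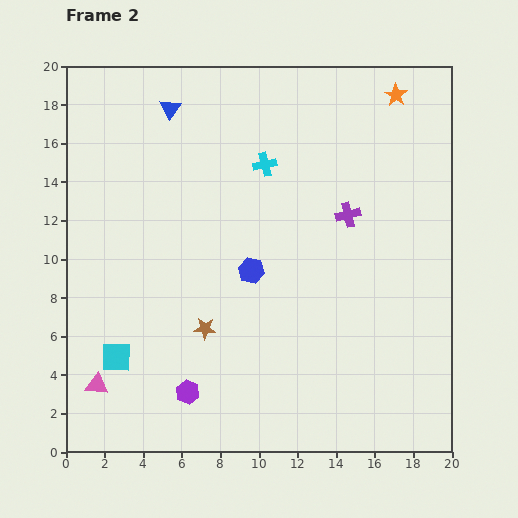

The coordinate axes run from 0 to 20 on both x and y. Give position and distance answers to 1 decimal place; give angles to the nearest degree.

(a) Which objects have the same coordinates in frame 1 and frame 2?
the purple cross, the purple hexagon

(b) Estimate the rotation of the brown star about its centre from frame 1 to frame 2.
26° clockwise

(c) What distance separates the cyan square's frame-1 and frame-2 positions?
4.4

The cyan square moved from (6.7, 6.5) to (2.6, 4.9), a distance of √(4.1² + 1.6²) ≈ 4.4.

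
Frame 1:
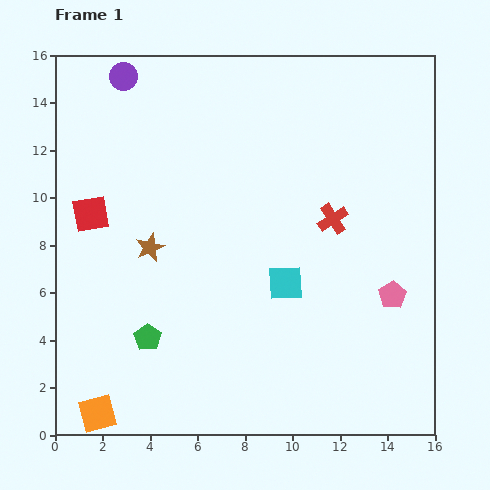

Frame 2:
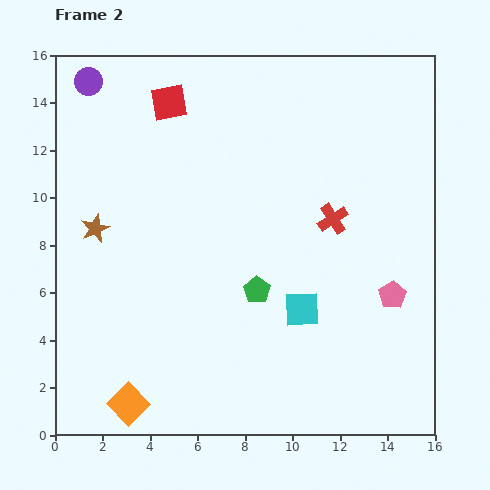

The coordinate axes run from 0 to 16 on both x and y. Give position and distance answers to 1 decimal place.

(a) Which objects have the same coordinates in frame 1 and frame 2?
the pink pentagon, the red cross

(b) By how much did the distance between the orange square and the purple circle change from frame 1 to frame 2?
-0.5

Distance in frame 1: 14.2. Distance in frame 2: 13.7.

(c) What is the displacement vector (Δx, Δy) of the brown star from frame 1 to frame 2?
(-2.3, 0.8)

The brown star was at (4.0, 7.9) in frame 1 and (1.7, 8.7) in frame 2.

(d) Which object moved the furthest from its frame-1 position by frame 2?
the red square

(moved 5.7; next 5.0)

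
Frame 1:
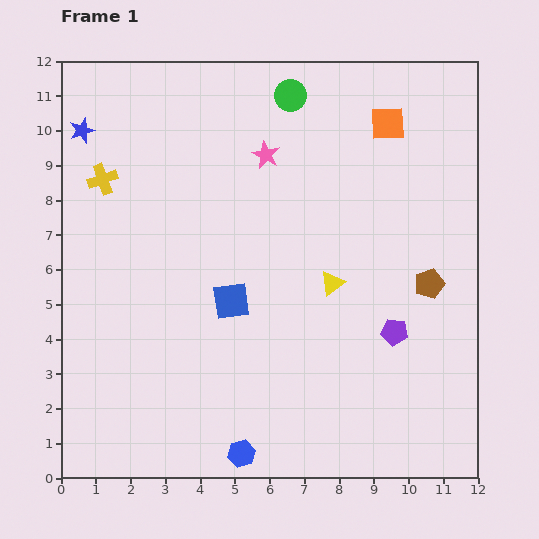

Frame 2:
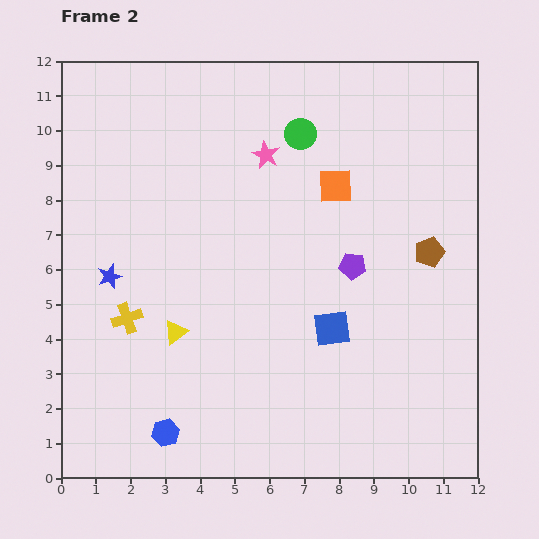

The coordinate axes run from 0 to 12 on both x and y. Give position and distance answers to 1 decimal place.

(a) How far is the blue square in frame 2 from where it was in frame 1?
3.0

The blue square moved from (4.9, 5.1) to (7.8, 4.3), a distance of √(2.9² + 0.8²) ≈ 3.0.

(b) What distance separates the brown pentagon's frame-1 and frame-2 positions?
0.9

The brown pentagon moved from (10.6, 5.6) to (10.6, 6.5), a distance of √(0.0² + 0.9²) ≈ 0.9.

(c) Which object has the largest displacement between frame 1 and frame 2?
the yellow triangle

(moved 4.7; next 4.3)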